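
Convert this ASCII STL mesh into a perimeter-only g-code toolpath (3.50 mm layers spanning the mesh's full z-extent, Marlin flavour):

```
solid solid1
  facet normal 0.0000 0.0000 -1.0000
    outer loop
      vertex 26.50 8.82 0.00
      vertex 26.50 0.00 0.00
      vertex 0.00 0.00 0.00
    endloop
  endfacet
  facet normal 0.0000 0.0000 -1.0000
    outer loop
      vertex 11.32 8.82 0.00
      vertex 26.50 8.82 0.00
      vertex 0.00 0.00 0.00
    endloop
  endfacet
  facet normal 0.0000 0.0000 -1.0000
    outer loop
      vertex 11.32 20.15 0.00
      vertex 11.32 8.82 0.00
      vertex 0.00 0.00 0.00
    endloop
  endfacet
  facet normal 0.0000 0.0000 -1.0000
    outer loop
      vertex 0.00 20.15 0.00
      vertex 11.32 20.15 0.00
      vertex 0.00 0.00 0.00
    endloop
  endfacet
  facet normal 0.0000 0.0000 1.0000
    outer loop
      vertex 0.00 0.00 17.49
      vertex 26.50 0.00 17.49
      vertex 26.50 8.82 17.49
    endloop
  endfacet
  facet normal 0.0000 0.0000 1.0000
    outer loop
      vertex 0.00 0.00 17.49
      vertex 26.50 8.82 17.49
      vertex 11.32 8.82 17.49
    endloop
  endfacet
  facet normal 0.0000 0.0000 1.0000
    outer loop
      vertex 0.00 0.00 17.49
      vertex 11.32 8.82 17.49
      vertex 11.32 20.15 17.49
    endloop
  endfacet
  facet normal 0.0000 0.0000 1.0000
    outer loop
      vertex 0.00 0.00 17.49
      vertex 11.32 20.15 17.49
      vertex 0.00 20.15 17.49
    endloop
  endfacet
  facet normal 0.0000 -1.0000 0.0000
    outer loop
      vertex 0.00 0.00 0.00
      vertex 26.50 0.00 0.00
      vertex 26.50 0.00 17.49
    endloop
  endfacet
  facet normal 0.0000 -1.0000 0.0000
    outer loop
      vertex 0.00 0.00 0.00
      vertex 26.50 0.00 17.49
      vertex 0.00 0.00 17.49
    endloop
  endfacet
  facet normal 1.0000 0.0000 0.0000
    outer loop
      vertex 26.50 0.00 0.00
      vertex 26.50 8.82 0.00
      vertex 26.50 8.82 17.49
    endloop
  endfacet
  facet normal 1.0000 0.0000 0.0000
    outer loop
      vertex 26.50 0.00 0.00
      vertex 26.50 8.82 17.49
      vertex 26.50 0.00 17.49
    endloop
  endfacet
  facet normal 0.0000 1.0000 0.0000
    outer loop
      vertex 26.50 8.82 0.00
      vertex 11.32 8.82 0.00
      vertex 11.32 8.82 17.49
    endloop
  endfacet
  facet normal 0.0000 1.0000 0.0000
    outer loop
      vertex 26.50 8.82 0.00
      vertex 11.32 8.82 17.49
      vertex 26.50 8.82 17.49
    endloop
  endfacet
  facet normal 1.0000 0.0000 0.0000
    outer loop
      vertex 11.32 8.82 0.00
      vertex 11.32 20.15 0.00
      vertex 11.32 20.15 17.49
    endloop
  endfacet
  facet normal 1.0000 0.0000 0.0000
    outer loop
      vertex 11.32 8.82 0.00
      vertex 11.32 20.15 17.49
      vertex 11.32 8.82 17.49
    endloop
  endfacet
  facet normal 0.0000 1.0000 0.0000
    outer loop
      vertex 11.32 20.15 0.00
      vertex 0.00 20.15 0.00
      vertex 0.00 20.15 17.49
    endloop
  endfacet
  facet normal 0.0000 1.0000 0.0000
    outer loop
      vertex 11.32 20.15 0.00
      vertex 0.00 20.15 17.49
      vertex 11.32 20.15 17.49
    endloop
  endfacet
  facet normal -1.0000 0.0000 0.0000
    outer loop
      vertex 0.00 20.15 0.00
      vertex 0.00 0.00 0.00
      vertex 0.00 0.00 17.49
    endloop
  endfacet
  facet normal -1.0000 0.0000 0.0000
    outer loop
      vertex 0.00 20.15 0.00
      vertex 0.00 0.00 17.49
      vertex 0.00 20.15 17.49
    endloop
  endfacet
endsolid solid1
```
; perimeter-only toolpath
G21 ; units = mm
G90 ; absolute positioning
G28 ; home
; layer 1
G0 Z3.50
G0 X0.00 Y0.00
G1 X26.50 Y0.00
G1 X26.50 Y8.82
G1 X11.32 Y8.82
G1 X11.32 Y20.15
G1 X0.00 Y20.15
G1 X0.00 Y0.00
; layer 2
G0 Z7.00
G0 X0.00 Y0.00
G1 X26.50 Y0.00
G1 X26.50 Y8.82
G1 X11.32 Y8.82
G1 X11.32 Y20.15
G1 X0.00 Y20.15
G1 X0.00 Y0.00
; layer 3
G0 Z10.49
G0 X0.00 Y0.00
G1 X26.50 Y0.00
G1 X26.50 Y8.82
G1 X11.32 Y8.82
G1 X11.32 Y20.15
G1 X0.00 Y20.15
G1 X0.00 Y0.00
; layer 4
G0 Z13.99
G0 X0.00 Y0.00
G1 X26.50 Y0.00
G1 X26.50 Y8.82
G1 X11.32 Y8.82
G1 X11.32 Y20.15
G1 X0.00 Y20.15
G1 X0.00 Y0.00
; layer 5
G0 Z17.49
G0 X0.00 Y0.00
G1 X26.50 Y0.00
G1 X26.50 Y8.82
G1 X11.32 Y8.82
G1 X11.32 Y20.15
G1 X0.00 Y20.15
G1 X0.00 Y0.00
M2 ; end

The solid is an L-shaped prism: outer 26.5 × 20.1 mm, arm thicknesses ≈ 8.82 mm (horizontal) and 11.3 mm (vertical), extruded 17.5 mm in z. Slicing at Δz = 3.50 mm — 5 equal slices spanning the solid's height, so layer i sits at z = i·h/5 — gives 5 non-empty perimeters. Each is a 6-segment closed polygon; G0 lifts to the layer z and rapids to the start vertex, then G1 traces the edges.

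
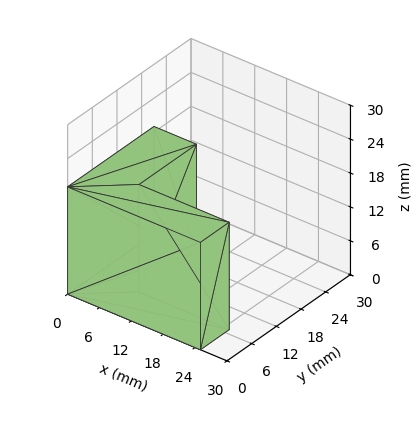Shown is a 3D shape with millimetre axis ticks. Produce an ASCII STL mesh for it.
Reading the render: the shape is an L-shaped prism: outer 25 × 21 mm, arm thicknesses ≈ 7 mm (horizontal) and 8 mm (vertical), extruded 19 mm in z (dimensions read to the nearest mm from the axis ticks). For the STL, each face is triangulated and given an outward normal.

solid part
  facet normal 0.0000 0.0000 -1.0000
    outer loop
      vertex 25.0 7.0 0.0
      vertex 25.0 0.0 0.0
      vertex 0.0 0.0 0.0
    endloop
  endfacet
  facet normal 0.0000 0.0000 -1.0000
    outer loop
      vertex 8.0 7.0 0.0
      vertex 25.0 7.0 0.0
      vertex 0.0 0.0 0.0
    endloop
  endfacet
  facet normal 0.0000 0.0000 -1.0000
    outer loop
      vertex 8.0 21.0 0.0
      vertex 8.0 7.0 0.0
      vertex 0.0 0.0 0.0
    endloop
  endfacet
  facet normal 0.0000 0.0000 -1.0000
    outer loop
      vertex 0.0 21.0 0.0
      vertex 8.0 21.0 0.0
      vertex 0.0 0.0 0.0
    endloop
  endfacet
  facet normal 0.0000 0.0000 1.0000
    outer loop
      vertex 0.0 0.0 19.0
      vertex 25.0 0.0 19.0
      vertex 25.0 7.0 19.0
    endloop
  endfacet
  facet normal 0.0000 0.0000 1.0000
    outer loop
      vertex 0.0 0.0 19.0
      vertex 25.0 7.0 19.0
      vertex 8.0 7.0 19.0
    endloop
  endfacet
  facet normal 0.0000 0.0000 1.0000
    outer loop
      vertex 0.0 0.0 19.0
      vertex 8.0 7.0 19.0
      vertex 8.0 21.0 19.0
    endloop
  endfacet
  facet normal 0.0000 0.0000 1.0000
    outer loop
      vertex 0.0 0.0 19.0
      vertex 8.0 21.0 19.0
      vertex 0.0 21.0 19.0
    endloop
  endfacet
  facet normal 0.0000 -1.0000 0.0000
    outer loop
      vertex 0.0 0.0 0.0
      vertex 25.0 0.0 0.0
      vertex 25.0 0.0 19.0
    endloop
  endfacet
  facet normal 0.0000 -1.0000 0.0000
    outer loop
      vertex 0.0 0.0 0.0
      vertex 25.0 0.0 19.0
      vertex 0.0 0.0 19.0
    endloop
  endfacet
  facet normal 1.0000 0.0000 0.0000
    outer loop
      vertex 25.0 0.0 0.0
      vertex 25.0 7.0 0.0
      vertex 25.0 7.0 19.0
    endloop
  endfacet
  facet normal 1.0000 0.0000 0.0000
    outer loop
      vertex 25.0 0.0 0.0
      vertex 25.0 7.0 19.0
      vertex 25.0 0.0 19.0
    endloop
  endfacet
  facet normal 0.0000 1.0000 0.0000
    outer loop
      vertex 25.0 7.0 0.0
      vertex 8.0 7.0 0.0
      vertex 8.0 7.0 19.0
    endloop
  endfacet
  facet normal 0.0000 1.0000 0.0000
    outer loop
      vertex 25.0 7.0 0.0
      vertex 8.0 7.0 19.0
      vertex 25.0 7.0 19.0
    endloop
  endfacet
  facet normal 1.0000 0.0000 0.0000
    outer loop
      vertex 8.0 7.0 0.0
      vertex 8.0 21.0 0.0
      vertex 8.0 21.0 19.0
    endloop
  endfacet
  facet normal 1.0000 0.0000 0.0000
    outer loop
      vertex 8.0 7.0 0.0
      vertex 8.0 21.0 19.0
      vertex 8.0 7.0 19.0
    endloop
  endfacet
  facet normal 0.0000 1.0000 0.0000
    outer loop
      vertex 8.0 21.0 0.0
      vertex 0.0 21.0 0.0
      vertex 0.0 21.0 19.0
    endloop
  endfacet
  facet normal 0.0000 1.0000 0.0000
    outer loop
      vertex 8.0 21.0 0.0
      vertex 0.0 21.0 19.0
      vertex 8.0 21.0 19.0
    endloop
  endfacet
  facet normal -1.0000 0.0000 0.0000
    outer loop
      vertex 0.0 21.0 0.0
      vertex 0.0 0.0 0.0
      vertex 0.0 0.0 19.0
    endloop
  endfacet
  facet normal -1.0000 0.0000 0.0000
    outer loop
      vertex 0.0 21.0 0.0
      vertex 0.0 0.0 19.0
      vertex 0.0 21.0 19.0
    endloop
  endfacet
endsolid part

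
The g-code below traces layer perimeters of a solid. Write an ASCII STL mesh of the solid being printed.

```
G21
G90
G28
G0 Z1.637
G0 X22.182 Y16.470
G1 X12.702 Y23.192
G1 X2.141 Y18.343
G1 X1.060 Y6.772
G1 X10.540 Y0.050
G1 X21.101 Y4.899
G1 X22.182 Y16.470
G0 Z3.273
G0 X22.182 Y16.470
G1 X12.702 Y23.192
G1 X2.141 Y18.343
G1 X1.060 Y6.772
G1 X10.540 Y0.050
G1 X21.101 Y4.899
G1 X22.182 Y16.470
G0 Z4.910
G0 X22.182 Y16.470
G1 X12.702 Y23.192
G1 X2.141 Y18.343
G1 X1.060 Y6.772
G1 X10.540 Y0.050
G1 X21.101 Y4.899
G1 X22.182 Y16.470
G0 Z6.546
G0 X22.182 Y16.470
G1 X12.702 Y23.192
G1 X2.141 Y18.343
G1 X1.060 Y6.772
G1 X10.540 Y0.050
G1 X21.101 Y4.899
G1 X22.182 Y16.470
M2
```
solid part
  facet normal 0.0000 0.0000 -1.0000
    outer loop
      vertex 2.141 18.343 0.000
      vertex 12.702 23.192 0.000
      vertex 22.182 16.470 0.000
    endloop
  endfacet
  facet normal 0.0000 0.0000 -1.0000
    outer loop
      vertex 1.060 6.772 0.000
      vertex 2.141 18.343 0.000
      vertex 22.182 16.470 0.000
    endloop
  endfacet
  facet normal 0.0000 0.0000 -1.0000
    outer loop
      vertex 10.540 0.050 0.000
      vertex 1.060 6.772 0.000
      vertex 22.182 16.470 0.000
    endloop
  endfacet
  facet normal 0.0000 0.0000 -1.0000
    outer loop
      vertex 21.101 4.899 0.000
      vertex 10.540 0.050 0.000
      vertex 22.182 16.470 0.000
    endloop
  endfacet
  facet normal 0.0000 0.0000 1.0000
    outer loop
      vertex 22.182 16.470 6.546
      vertex 12.702 23.192 6.546
      vertex 2.141 18.343 6.546
    endloop
  endfacet
  facet normal 0.0000 0.0000 1.0000
    outer loop
      vertex 22.182 16.470 6.546
      vertex 2.141 18.343 6.546
      vertex 1.060 6.772 6.546
    endloop
  endfacet
  facet normal 0.0000 0.0000 1.0000
    outer loop
      vertex 22.182 16.470 6.546
      vertex 1.060 6.772 6.546
      vertex 10.540 0.050 6.546
    endloop
  endfacet
  facet normal 0.0000 0.0000 1.0000
    outer loop
      vertex 22.182 16.470 6.546
      vertex 10.540 0.050 6.546
      vertex 21.101 4.899 6.546
    endloop
  endfacet
  facet normal 0.5784 0.8157 0.0000
    outer loop
      vertex 22.182 16.470 0.000
      vertex 12.702 23.192 0.000
      vertex 12.702 23.192 6.546
    endloop
  endfacet
  facet normal 0.5784 0.8157 0.0000
    outer loop
      vertex 22.182 16.470 0.000
      vertex 12.702 23.192 6.546
      vertex 22.182 16.470 6.546
    endloop
  endfacet
  facet normal -0.4173 0.9088 0.0000
    outer loop
      vertex 12.702 23.192 0.000
      vertex 2.141 18.343 0.000
      vertex 2.141 18.343 6.546
    endloop
  endfacet
  facet normal -0.4173 0.9088 0.0000
    outer loop
      vertex 12.702 23.192 0.000
      vertex 2.141 18.343 6.546
      vertex 12.702 23.192 6.546
    endloop
  endfacet
  facet normal -0.9957 0.0930 0.0000
    outer loop
      vertex 2.141 18.343 0.000
      vertex 1.060 6.772 0.000
      vertex 1.060 6.772 6.546
    endloop
  endfacet
  facet normal -0.9957 0.0930 0.0000
    outer loop
      vertex 2.141 18.343 0.000
      vertex 1.060 6.772 6.546
      vertex 2.141 18.343 6.546
    endloop
  endfacet
  facet normal -0.5784 -0.8157 0.0000
    outer loop
      vertex 1.060 6.772 0.000
      vertex 10.540 0.050 0.000
      vertex 10.540 0.050 6.546
    endloop
  endfacet
  facet normal -0.5784 -0.8157 0.0000
    outer loop
      vertex 1.060 6.772 0.000
      vertex 10.540 0.050 6.546
      vertex 1.060 6.772 6.546
    endloop
  endfacet
  facet normal 0.4173 -0.9088 0.0000
    outer loop
      vertex 10.540 0.050 0.000
      vertex 21.101 4.899 0.000
      vertex 21.101 4.899 6.546
    endloop
  endfacet
  facet normal 0.4173 -0.9088 0.0000
    outer loop
      vertex 10.540 0.050 0.000
      vertex 21.101 4.899 6.546
      vertex 10.540 0.050 6.546
    endloop
  endfacet
  facet normal 0.9957 -0.0930 0.0000
    outer loop
      vertex 21.101 4.899 0.000
      vertex 22.182 16.470 0.000
      vertex 22.182 16.470 6.546
    endloop
  endfacet
  facet normal 0.9957 -0.0930 0.0000
    outer loop
      vertex 21.101 4.899 0.000
      vertex 22.182 16.470 6.546
      vertex 21.101 4.899 6.546
    endloop
  endfacet
endsolid part

The G0 Z moves step by Δz≈1.637 mm. Every layer's G1 loop is the same polygon, so the solid is a straight extrusion of it from z=0 to z≈6.55. Closing with flat bottom and top caps and triangulating gives 20 facets — a regular 6-sided prism (a cylinder approximated with 6 flat sides), circumscribed radius ≈ 11.6 mm, height ≈ 6.55 mm.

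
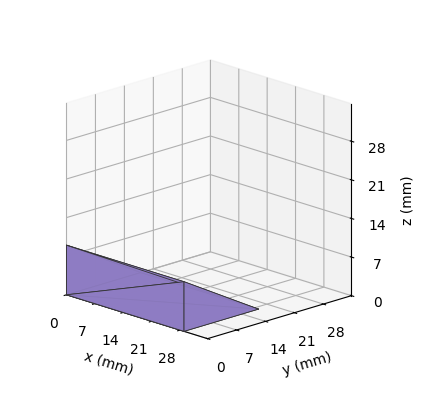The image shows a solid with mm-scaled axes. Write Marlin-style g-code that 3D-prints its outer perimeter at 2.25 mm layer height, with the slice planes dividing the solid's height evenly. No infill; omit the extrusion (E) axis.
Reading the render: the shape is a wedge (ramp): 29 × 18 mm base, rising to 9 mm along the y=0 edge and sloping linearly to z=0 at y=18 (dimensions read to the nearest mm from the axis ticks). For the g-code, the solid's height is divided into equal slices at the stated Δz and each level perimeter traced with G1 moves after a G0 lift.

; perimeter-only toolpath
G21 ; units = mm
G90 ; absolute positioning
G28 ; home
; layer 1
G0 Z2.25
G0 X0.00 Y0.00
G1 X29.00 Y0.00
G1 X29.00 Y13.50
G1 X0.00 Y13.50
G1 X0.00 Y0.00
; layer 2
G0 Z4.50
G0 X0.00 Y0.00
G1 X29.00 Y0.00
G1 X29.00 Y9.00
G1 X0.00 Y9.00
G1 X0.00 Y0.00
; layer 3
G0 Z6.75
G0 X0.00 Y0.00
G1 X29.00 Y0.00
G1 X29.00 Y4.50
G1 X0.00 Y4.50
G1 X0.00 Y0.00
M2 ; end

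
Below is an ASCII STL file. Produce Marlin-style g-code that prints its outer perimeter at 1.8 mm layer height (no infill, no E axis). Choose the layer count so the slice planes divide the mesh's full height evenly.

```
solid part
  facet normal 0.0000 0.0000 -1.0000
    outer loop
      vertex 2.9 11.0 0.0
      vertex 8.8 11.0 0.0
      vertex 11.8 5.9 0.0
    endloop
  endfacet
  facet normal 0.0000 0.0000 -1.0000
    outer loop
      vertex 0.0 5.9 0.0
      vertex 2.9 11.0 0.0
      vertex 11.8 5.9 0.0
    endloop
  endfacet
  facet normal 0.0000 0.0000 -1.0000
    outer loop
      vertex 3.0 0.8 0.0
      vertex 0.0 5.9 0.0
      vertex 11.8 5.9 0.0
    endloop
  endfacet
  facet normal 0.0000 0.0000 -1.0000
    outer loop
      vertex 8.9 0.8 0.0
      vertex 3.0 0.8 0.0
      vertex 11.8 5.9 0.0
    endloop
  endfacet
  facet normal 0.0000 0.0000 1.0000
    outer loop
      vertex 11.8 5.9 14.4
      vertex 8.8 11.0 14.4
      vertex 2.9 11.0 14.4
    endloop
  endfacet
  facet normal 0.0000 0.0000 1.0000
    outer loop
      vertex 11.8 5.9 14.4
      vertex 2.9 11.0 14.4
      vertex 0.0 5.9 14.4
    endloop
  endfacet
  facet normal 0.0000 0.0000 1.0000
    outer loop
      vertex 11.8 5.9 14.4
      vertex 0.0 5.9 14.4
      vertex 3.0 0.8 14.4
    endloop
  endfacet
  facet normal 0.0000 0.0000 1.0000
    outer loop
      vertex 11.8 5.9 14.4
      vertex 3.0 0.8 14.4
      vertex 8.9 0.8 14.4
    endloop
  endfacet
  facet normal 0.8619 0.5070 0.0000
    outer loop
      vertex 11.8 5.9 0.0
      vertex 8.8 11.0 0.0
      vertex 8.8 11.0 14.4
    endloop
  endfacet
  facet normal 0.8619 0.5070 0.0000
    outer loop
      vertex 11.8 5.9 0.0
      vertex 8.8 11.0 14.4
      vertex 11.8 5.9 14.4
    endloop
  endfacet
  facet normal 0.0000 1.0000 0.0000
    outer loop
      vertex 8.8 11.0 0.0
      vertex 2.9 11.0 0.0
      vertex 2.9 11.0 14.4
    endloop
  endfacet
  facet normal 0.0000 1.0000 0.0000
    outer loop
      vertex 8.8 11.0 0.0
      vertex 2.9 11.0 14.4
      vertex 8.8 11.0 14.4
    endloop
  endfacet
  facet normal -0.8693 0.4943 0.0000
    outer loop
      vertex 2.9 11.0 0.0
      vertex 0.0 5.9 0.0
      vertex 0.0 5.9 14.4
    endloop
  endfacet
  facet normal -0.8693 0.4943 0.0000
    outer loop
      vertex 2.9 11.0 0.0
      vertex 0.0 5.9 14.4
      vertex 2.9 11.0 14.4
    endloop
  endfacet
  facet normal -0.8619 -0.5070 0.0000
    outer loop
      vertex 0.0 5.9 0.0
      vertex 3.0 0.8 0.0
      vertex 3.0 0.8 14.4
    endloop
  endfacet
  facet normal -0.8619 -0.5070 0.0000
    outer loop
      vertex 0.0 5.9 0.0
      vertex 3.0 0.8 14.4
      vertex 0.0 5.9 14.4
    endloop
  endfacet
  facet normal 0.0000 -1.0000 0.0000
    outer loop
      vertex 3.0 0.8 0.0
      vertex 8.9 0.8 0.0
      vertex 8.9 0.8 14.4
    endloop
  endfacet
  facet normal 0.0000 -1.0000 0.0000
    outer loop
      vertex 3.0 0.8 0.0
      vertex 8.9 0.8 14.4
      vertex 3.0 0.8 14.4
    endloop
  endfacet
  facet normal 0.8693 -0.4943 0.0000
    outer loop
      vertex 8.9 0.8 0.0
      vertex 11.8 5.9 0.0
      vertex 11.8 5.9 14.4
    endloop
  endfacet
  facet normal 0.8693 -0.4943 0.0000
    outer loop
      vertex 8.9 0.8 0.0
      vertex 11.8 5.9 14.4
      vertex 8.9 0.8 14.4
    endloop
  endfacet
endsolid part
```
; perimeter-only toolpath
G21 ; units = mm
G90 ; absolute positioning
G28 ; home
; layer 1
G0 Z1.8
G0 X11.8 Y5.9
G1 X8.8 Y11.0
G1 X2.9 Y11.0
G1 X0.0 Y5.9
G1 X3.0 Y0.8
G1 X8.9 Y0.8
G1 X11.8 Y5.9
; layer 2
G0 Z3.6
G0 X11.8 Y5.9
G1 X8.8 Y11.0
G1 X2.9 Y11.0
G1 X0.0 Y5.9
G1 X3.0 Y0.8
G1 X8.9 Y0.8
G1 X11.8 Y5.9
; layer 3
G0 Z5.4
G0 X11.8 Y5.9
G1 X8.8 Y11.0
G1 X2.9 Y11.0
G1 X0.0 Y5.9
G1 X3.0 Y0.8
G1 X8.9 Y0.8
G1 X11.8 Y5.9
; layer 4
G0 Z7.2
G0 X11.8 Y5.9
G1 X8.8 Y11.0
G1 X2.9 Y11.0
G1 X0.0 Y5.9
G1 X3.0 Y0.8
G1 X8.9 Y0.8
G1 X11.8 Y5.9
; layer 5
G0 Z9.0
G0 X11.8 Y5.9
G1 X8.8 Y11.0
G1 X2.9 Y11.0
G1 X0.0 Y5.9
G1 X3.0 Y0.8
G1 X8.9 Y0.8
G1 X11.8 Y5.9
; layer 6
G0 Z10.8
G0 X11.8 Y5.9
G1 X8.8 Y11.0
G1 X2.9 Y11.0
G1 X0.0 Y5.9
G1 X3.0 Y0.8
G1 X8.9 Y0.8
G1 X11.8 Y5.9
; layer 7
G0 Z12.6
G0 X11.8 Y5.9
G1 X8.8 Y11.0
G1 X2.9 Y11.0
G1 X0.0 Y5.9
G1 X3.0 Y0.8
G1 X8.9 Y0.8
G1 X11.8 Y5.9
; layer 8
G0 Z14.4
G0 X11.8 Y5.9
G1 X8.8 Y11.0
G1 X2.9 Y11.0
G1 X0.0 Y5.9
G1 X3.0 Y0.8
G1 X8.9 Y0.8
G1 X11.8 Y5.9
M2 ; end

The solid is a regular 6-sided prism (a cylinder approximated with 6 flat sides), circumscribed radius ≈ 5.9 mm, height ≈ 14.4 mm. Slicing at Δz = 1.8 mm — 8 equal slices spanning the solid's height, so layer i sits at z = i·h/8 — gives 8 non-empty perimeters. Each is a 6-segment closed polygon; G0 lifts to the layer z and rapids to the start vertex, then G1 traces the edges.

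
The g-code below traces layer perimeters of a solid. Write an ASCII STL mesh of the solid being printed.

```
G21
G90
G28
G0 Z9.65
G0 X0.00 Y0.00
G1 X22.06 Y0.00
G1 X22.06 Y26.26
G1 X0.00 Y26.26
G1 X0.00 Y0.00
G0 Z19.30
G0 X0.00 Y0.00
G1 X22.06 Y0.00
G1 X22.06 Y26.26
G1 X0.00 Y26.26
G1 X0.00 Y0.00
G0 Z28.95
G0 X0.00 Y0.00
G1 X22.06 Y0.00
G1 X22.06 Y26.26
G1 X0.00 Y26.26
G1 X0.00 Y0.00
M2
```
solid part
  facet normal 0.0000 0.0000 -1.0000
    outer loop
      vertex 22.06 26.26 0.00
      vertex 22.06 0.00 0.00
      vertex 0.00 0.00 0.00
    endloop
  endfacet
  facet normal 0.0000 0.0000 -1.0000
    outer loop
      vertex 0.00 26.26 0.00
      vertex 22.06 26.26 0.00
      vertex 0.00 0.00 0.00
    endloop
  endfacet
  facet normal 0.0000 0.0000 1.0000
    outer loop
      vertex 0.00 0.00 28.95
      vertex 22.06 0.00 28.95
      vertex 22.06 26.26 28.95
    endloop
  endfacet
  facet normal 0.0000 0.0000 1.0000
    outer loop
      vertex 0.00 0.00 28.95
      vertex 22.06 26.26 28.95
      vertex 0.00 26.26 28.95
    endloop
  endfacet
  facet normal 0.0000 -1.0000 0.0000
    outer loop
      vertex 0.00 0.00 0.00
      vertex 22.06 0.00 0.00
      vertex 22.06 0.00 28.95
    endloop
  endfacet
  facet normal 0.0000 -1.0000 0.0000
    outer loop
      vertex 0.00 0.00 0.00
      vertex 22.06 0.00 28.95
      vertex 0.00 0.00 28.95
    endloop
  endfacet
  facet normal 0.0000 1.0000 0.0000
    outer loop
      vertex 22.06 26.26 28.95
      vertex 22.06 26.26 0.00
      vertex 0.00 26.26 0.00
    endloop
  endfacet
  facet normal 0.0000 1.0000 0.0000
    outer loop
      vertex 0.00 26.26 28.95
      vertex 22.06 26.26 28.95
      vertex 0.00 26.26 0.00
    endloop
  endfacet
  facet normal -1.0000 0.0000 0.0000
    outer loop
      vertex 0.00 26.26 28.95
      vertex 0.00 26.26 0.00
      vertex 0.00 0.00 0.00
    endloop
  endfacet
  facet normal -1.0000 0.0000 0.0000
    outer loop
      vertex 0.00 0.00 28.95
      vertex 0.00 26.26 28.95
      vertex 0.00 0.00 0.00
    endloop
  endfacet
  facet normal 1.0000 0.0000 0.0000
    outer loop
      vertex 22.06 0.00 0.00
      vertex 22.06 26.26 0.00
      vertex 22.06 26.26 28.95
    endloop
  endfacet
  facet normal 1.0000 0.0000 0.0000
    outer loop
      vertex 22.06 0.00 0.00
      vertex 22.06 26.26 28.95
      vertex 22.06 0.00 28.95
    endloop
  endfacet
endsolid part

The G0 Z moves step by Δz≈9.65 mm. Every layer's G1 loop is the same polygon, so the solid is a straight extrusion of it from z=0 to z≈28.9. Closing with flat bottom and top caps and triangulating gives 12 facets — a rectangular box, roughly 22.1 × 26.3 mm footprint and 28.9 mm tall.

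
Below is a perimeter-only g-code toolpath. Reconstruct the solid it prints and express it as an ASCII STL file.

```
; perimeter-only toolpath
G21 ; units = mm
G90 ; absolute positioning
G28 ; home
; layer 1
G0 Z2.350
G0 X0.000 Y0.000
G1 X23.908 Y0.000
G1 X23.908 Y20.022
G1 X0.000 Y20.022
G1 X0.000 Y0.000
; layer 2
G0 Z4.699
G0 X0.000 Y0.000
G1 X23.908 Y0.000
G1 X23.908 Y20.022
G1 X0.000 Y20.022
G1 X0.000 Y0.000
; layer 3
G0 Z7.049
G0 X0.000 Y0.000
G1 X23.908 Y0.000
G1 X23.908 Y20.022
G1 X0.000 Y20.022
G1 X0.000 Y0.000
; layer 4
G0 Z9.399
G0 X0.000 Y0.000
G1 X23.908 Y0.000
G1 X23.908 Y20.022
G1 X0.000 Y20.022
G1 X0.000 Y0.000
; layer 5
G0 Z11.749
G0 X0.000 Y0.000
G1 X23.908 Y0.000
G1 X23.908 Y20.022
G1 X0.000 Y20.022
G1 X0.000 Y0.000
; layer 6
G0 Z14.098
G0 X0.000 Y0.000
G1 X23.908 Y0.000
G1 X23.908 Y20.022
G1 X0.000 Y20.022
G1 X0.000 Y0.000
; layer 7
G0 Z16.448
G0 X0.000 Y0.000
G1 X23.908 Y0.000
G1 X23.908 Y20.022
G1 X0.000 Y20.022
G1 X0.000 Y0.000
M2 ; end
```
solid part
  facet normal 0.0000 0.0000 -1.0000
    outer loop
      vertex 23.908 20.022 0.000
      vertex 23.908 0.000 0.000
      vertex 0.000 0.000 0.000
    endloop
  endfacet
  facet normal 0.0000 0.0000 -1.0000
    outer loop
      vertex 0.000 20.022 0.000
      vertex 23.908 20.022 0.000
      vertex 0.000 0.000 0.000
    endloop
  endfacet
  facet normal 0.0000 0.0000 1.0000
    outer loop
      vertex 0.000 0.000 16.448
      vertex 23.908 0.000 16.448
      vertex 23.908 20.022 16.448
    endloop
  endfacet
  facet normal 0.0000 0.0000 1.0000
    outer loop
      vertex 0.000 0.000 16.448
      vertex 23.908 20.022 16.448
      vertex 0.000 20.022 16.448
    endloop
  endfacet
  facet normal 0.0000 -1.0000 0.0000
    outer loop
      vertex 0.000 0.000 0.000
      vertex 23.908 0.000 0.000
      vertex 23.908 0.000 16.448
    endloop
  endfacet
  facet normal 0.0000 -1.0000 0.0000
    outer loop
      vertex 0.000 0.000 0.000
      vertex 23.908 0.000 16.448
      vertex 0.000 0.000 16.448
    endloop
  endfacet
  facet normal 0.0000 1.0000 0.0000
    outer loop
      vertex 23.908 20.022 16.448
      vertex 23.908 20.022 0.000
      vertex 0.000 20.022 0.000
    endloop
  endfacet
  facet normal 0.0000 1.0000 0.0000
    outer loop
      vertex 0.000 20.022 16.448
      vertex 23.908 20.022 16.448
      vertex 0.000 20.022 0.000
    endloop
  endfacet
  facet normal -1.0000 0.0000 0.0000
    outer loop
      vertex 0.000 20.022 16.448
      vertex 0.000 20.022 0.000
      vertex 0.000 0.000 0.000
    endloop
  endfacet
  facet normal -1.0000 0.0000 0.0000
    outer loop
      vertex 0.000 0.000 16.448
      vertex 0.000 20.022 16.448
      vertex 0.000 0.000 0.000
    endloop
  endfacet
  facet normal 1.0000 0.0000 0.0000
    outer loop
      vertex 23.908 0.000 0.000
      vertex 23.908 20.022 0.000
      vertex 23.908 20.022 16.448
    endloop
  endfacet
  facet normal 1.0000 0.0000 0.0000
    outer loop
      vertex 23.908 0.000 0.000
      vertex 23.908 20.022 16.448
      vertex 23.908 0.000 16.448
    endloop
  endfacet
endsolid part

The G0 Z moves step by Δz≈2.350 mm. Every layer's G1 loop is the same polygon, so the solid is a straight extrusion of it from z=0 to z≈16.4. Closing with flat bottom and top caps and triangulating gives 12 facets — a rectangular box, roughly 23.9 × 20 mm footprint and 16.4 mm tall.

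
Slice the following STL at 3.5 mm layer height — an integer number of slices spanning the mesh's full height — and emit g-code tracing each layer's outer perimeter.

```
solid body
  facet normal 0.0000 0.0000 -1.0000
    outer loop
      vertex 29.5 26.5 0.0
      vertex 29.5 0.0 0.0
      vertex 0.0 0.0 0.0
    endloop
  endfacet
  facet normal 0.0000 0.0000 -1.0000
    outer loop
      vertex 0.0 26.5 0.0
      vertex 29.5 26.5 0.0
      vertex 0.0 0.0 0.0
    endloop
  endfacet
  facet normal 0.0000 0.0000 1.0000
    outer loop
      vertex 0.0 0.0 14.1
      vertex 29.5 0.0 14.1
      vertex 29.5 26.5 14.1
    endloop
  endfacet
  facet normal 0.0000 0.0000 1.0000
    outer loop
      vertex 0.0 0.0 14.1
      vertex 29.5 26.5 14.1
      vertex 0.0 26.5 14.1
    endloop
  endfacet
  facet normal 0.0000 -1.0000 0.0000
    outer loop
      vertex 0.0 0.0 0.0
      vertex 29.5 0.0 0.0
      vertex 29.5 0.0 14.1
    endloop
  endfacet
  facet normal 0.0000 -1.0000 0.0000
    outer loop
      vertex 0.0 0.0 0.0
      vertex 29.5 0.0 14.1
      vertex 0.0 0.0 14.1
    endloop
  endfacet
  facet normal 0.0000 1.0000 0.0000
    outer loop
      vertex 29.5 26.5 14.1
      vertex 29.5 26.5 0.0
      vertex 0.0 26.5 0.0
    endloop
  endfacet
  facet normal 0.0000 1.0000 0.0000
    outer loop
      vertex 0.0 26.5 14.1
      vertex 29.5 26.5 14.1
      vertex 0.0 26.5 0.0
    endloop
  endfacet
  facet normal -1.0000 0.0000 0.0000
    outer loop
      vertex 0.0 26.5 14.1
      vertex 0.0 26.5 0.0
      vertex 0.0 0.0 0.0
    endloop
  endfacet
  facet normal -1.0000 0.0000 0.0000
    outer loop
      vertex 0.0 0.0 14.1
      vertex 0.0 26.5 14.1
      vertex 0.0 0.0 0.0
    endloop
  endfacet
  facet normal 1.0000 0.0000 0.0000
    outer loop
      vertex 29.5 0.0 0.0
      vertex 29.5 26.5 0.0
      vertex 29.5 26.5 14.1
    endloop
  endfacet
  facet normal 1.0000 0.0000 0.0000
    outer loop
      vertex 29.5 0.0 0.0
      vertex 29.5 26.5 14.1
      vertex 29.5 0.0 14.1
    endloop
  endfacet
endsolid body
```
; perimeter-only toolpath
G21 ; units = mm
G90 ; absolute positioning
G28 ; home
; layer 1
G0 Z3.5
G0 X0.0 Y0.0
G1 X29.5 Y0.0
G1 X29.5 Y26.5
G1 X0.0 Y26.5
G1 X0.0 Y0.0
; layer 2
G0 Z7.0
G0 X0.0 Y0.0
G1 X29.5 Y0.0
G1 X29.5 Y26.5
G1 X0.0 Y26.5
G1 X0.0 Y0.0
; layer 3
G0 Z10.6
G0 X0.0 Y0.0
G1 X29.5 Y0.0
G1 X29.5 Y26.5
G1 X0.0 Y26.5
G1 X0.0 Y0.0
; layer 4
G0 Z14.1
G0 X0.0 Y0.0
G1 X29.5 Y0.0
G1 X29.5 Y26.5
G1 X0.0 Y26.5
G1 X0.0 Y0.0
M2 ; end

The solid is a rectangular box, roughly 29.5 × 26.5 mm footprint and 14.1 mm tall. Slicing at Δz = 3.5 mm — 4 equal slices spanning the solid's height, so layer i sits at z = i·h/4 — gives 4 non-empty perimeters. Each is a 4-segment closed polygon; G0 lifts to the layer z and rapids to the start vertex, then G1 traces the edges.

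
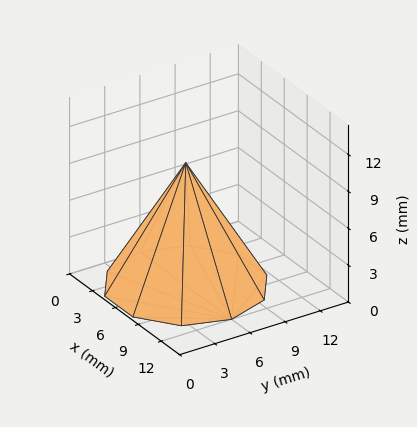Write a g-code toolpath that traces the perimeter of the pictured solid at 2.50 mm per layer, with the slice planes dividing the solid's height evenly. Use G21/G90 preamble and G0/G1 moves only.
Reading the render: the shape is a regular 10-sided pyramid, base circumscribed radius ≈ 6 mm, apex at z ≈ 10 mm (dimensions read to the nearest mm from the axis ticks). For the g-code, the solid's height is divided into equal slices at the stated Δz and each level perimeter traced with G1 moves after a G0 lift.

; perimeter-only toolpath
G21 ; units = mm
G90 ; absolute positioning
G28 ; home
; layer 1
G0 Z2.50
G0 X10.50 Y6.00
G1 X9.64 Y8.65
G1 X7.39 Y10.28
G1 X4.61 Y10.28
G1 X2.36 Y8.65
G1 X1.50 Y6.00
G1 X2.36 Y3.35
G1 X4.61 Y1.72
G1 X7.39 Y1.72
G1 X9.64 Y3.35
G1 X10.50 Y6.00
; layer 2
G0 Z5.00
G0 X9.00 Y6.00
G1 X8.43 Y7.76
G1 X6.92 Y8.86
G1 X5.08 Y8.86
G1 X3.58 Y7.76
G1 X3.00 Y6.00
G1 X3.58 Y4.24
G1 X5.08 Y3.15
G1 X6.92 Y3.15
G1 X8.43 Y4.24
G1 X9.00 Y6.00
; layer 3
G0 Z7.50
G0 X7.50 Y6.00
G1 X7.21 Y6.88
G1 X6.46 Y7.43
G1 X5.54 Y7.43
G1 X4.79 Y6.88
G1 X4.50 Y6.00
G1 X4.79 Y5.12
G1 X5.54 Y4.57
G1 X6.46 Y4.57
G1 X7.21 Y5.12
G1 X7.50 Y6.00
M2 ; end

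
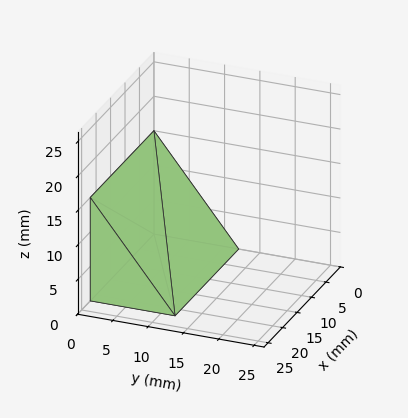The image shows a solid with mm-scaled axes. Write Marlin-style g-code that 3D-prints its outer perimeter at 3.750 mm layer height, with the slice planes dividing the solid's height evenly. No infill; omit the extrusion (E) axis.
Reading the render: the shape is a wedge (ramp): 22 × 12 mm base, rising to 15 mm along the y=0 edge and sloping linearly to z=0 at y=12 (dimensions read to the nearest mm from the axis ticks). For the g-code, the solid's height is divided into equal slices at the stated Δz and each level perimeter traced with G1 moves after a G0 lift.

; perimeter-only toolpath
G21 ; units = mm
G90 ; absolute positioning
G28 ; home
; layer 1
G0 Z3.750
G0 X0.000 Y0.000
G1 X22.000 Y0.000
G1 X22.000 Y9.000
G1 X0.000 Y9.000
G1 X0.000 Y0.000
; layer 2
G0 Z7.500
G0 X0.000 Y0.000
G1 X22.000 Y0.000
G1 X22.000 Y6.000
G1 X0.000 Y6.000
G1 X0.000 Y0.000
; layer 3
G0 Z11.250
G0 X0.000 Y0.000
G1 X22.000 Y0.000
G1 X22.000 Y3.000
G1 X0.000 Y3.000
G1 X0.000 Y0.000
M2 ; end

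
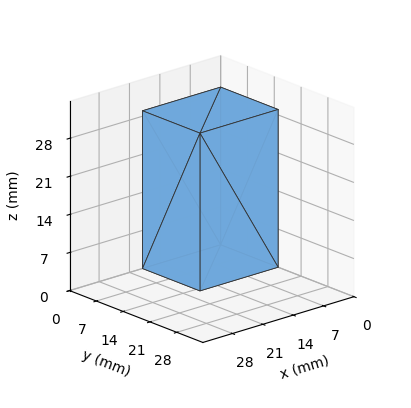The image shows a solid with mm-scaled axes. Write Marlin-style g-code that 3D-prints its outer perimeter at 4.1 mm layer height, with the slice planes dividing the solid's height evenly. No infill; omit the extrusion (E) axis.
Reading the render: the shape is a rectangular box, roughly 18 × 15 mm footprint and 29 mm tall (dimensions read to the nearest mm from the axis ticks). For the g-code, the solid's height is divided into equal slices at the stated Δz and each level perimeter traced with G1 moves after a G0 lift.

; perimeter-only toolpath
G21 ; units = mm
G90 ; absolute positioning
G28 ; home
; layer 1
G0 Z4.1
G0 X0.0 Y0.0
G1 X18.0 Y0.0
G1 X18.0 Y15.0
G1 X0.0 Y15.0
G1 X0.0 Y0.0
; layer 2
G0 Z8.3
G0 X0.0 Y0.0
G1 X18.0 Y0.0
G1 X18.0 Y15.0
G1 X0.0 Y15.0
G1 X0.0 Y0.0
; layer 3
G0 Z12.4
G0 X0.0 Y0.0
G1 X18.0 Y0.0
G1 X18.0 Y15.0
G1 X0.0 Y15.0
G1 X0.0 Y0.0
; layer 4
G0 Z16.6
G0 X0.0 Y0.0
G1 X18.0 Y0.0
G1 X18.0 Y15.0
G1 X0.0 Y15.0
G1 X0.0 Y0.0
; layer 5
G0 Z20.7
G0 X0.0 Y0.0
G1 X18.0 Y0.0
G1 X18.0 Y15.0
G1 X0.0 Y15.0
G1 X0.0 Y0.0
; layer 6
G0 Z24.9
G0 X0.0 Y0.0
G1 X18.0 Y0.0
G1 X18.0 Y15.0
G1 X0.0 Y15.0
G1 X0.0 Y0.0
; layer 7
G0 Z29.0
G0 X0.0 Y0.0
G1 X18.0 Y0.0
G1 X18.0 Y15.0
G1 X0.0 Y15.0
G1 X0.0 Y0.0
M2 ; end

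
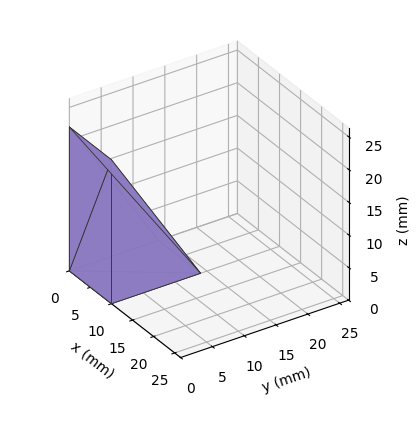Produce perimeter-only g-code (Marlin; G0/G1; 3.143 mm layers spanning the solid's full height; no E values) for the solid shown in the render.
Reading the render: the shape is a wedge (ramp): 10 × 14 mm base, rising to 22 mm along the y=0 edge and sloping linearly to z=0 at y=14 (dimensions read to the nearest mm from the axis ticks). For the g-code, the solid's height is divided into equal slices at the stated Δz and each level perimeter traced with G1 moves after a G0 lift.

; perimeter-only toolpath
G21 ; units = mm
G90 ; absolute positioning
G28 ; home
; layer 1
G0 Z3.143
G0 X0.000 Y0.000
G1 X10.000 Y0.000
G1 X10.000 Y12.000
G1 X0.000 Y12.000
G1 X0.000 Y0.000
; layer 2
G0 Z6.286
G0 X0.000 Y0.000
G1 X10.000 Y0.000
G1 X10.000 Y10.000
G1 X0.000 Y10.000
G1 X0.000 Y0.000
; layer 3
G0 Z9.429
G0 X0.000 Y0.000
G1 X10.000 Y0.000
G1 X10.000 Y8.000
G1 X0.000 Y8.000
G1 X0.000 Y0.000
; layer 4
G0 Z12.571
G0 X0.000 Y0.000
G1 X10.000 Y0.000
G1 X10.000 Y6.000
G1 X0.000 Y6.000
G1 X0.000 Y0.000
; layer 5
G0 Z15.714
G0 X0.000 Y0.000
G1 X10.000 Y0.000
G1 X10.000 Y4.000
G1 X0.000 Y4.000
G1 X0.000 Y0.000
; layer 6
G0 Z18.857
G0 X0.000 Y0.000
G1 X10.000 Y0.000
G1 X10.000 Y2.000
G1 X0.000 Y2.000
G1 X0.000 Y0.000
M2 ; end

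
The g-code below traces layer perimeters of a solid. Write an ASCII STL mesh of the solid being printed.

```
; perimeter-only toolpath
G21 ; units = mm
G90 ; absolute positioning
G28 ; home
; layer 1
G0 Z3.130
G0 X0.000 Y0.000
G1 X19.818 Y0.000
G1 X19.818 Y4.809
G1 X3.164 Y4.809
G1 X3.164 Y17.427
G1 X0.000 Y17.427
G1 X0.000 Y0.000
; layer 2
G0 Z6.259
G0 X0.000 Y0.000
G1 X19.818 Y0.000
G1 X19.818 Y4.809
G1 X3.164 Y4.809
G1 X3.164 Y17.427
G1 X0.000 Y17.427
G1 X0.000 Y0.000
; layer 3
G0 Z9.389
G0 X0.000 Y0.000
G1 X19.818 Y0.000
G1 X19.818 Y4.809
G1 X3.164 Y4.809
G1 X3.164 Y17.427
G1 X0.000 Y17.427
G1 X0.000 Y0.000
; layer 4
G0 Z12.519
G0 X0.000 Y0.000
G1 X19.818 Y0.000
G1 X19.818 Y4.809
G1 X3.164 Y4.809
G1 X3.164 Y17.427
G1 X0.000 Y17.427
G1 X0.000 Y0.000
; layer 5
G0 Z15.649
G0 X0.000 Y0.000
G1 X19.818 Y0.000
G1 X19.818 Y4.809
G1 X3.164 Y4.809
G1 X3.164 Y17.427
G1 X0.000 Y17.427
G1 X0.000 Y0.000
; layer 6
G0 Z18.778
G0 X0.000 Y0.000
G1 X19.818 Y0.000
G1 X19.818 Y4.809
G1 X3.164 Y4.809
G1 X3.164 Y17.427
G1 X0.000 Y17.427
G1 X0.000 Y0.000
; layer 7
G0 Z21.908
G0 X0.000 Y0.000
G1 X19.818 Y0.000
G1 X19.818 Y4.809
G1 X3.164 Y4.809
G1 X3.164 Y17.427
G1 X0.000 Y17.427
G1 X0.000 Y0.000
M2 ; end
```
solid part
  facet normal 0.0000 0.0000 -1.0000
    outer loop
      vertex 19.818 4.809 0.000
      vertex 19.818 0.000 0.000
      vertex 0.000 0.000 0.000
    endloop
  endfacet
  facet normal 0.0000 0.0000 -1.0000
    outer loop
      vertex 3.164 4.809 0.000
      vertex 19.818 4.809 0.000
      vertex 0.000 0.000 0.000
    endloop
  endfacet
  facet normal 0.0000 0.0000 -1.0000
    outer loop
      vertex 3.164 17.427 0.000
      vertex 3.164 4.809 0.000
      vertex 0.000 0.000 0.000
    endloop
  endfacet
  facet normal 0.0000 0.0000 -1.0000
    outer loop
      vertex 0.000 17.427 0.000
      vertex 3.164 17.427 0.000
      vertex 0.000 0.000 0.000
    endloop
  endfacet
  facet normal 0.0000 0.0000 1.0000
    outer loop
      vertex 0.000 0.000 21.908
      vertex 19.818 0.000 21.908
      vertex 19.818 4.809 21.908
    endloop
  endfacet
  facet normal 0.0000 0.0000 1.0000
    outer loop
      vertex 0.000 0.000 21.908
      vertex 19.818 4.809 21.908
      vertex 3.164 4.809 21.908
    endloop
  endfacet
  facet normal 0.0000 0.0000 1.0000
    outer loop
      vertex 0.000 0.000 21.908
      vertex 3.164 4.809 21.908
      vertex 3.164 17.427 21.908
    endloop
  endfacet
  facet normal 0.0000 0.0000 1.0000
    outer loop
      vertex 0.000 0.000 21.908
      vertex 3.164 17.427 21.908
      vertex 0.000 17.427 21.908
    endloop
  endfacet
  facet normal 0.0000 -1.0000 0.0000
    outer loop
      vertex 0.000 0.000 0.000
      vertex 19.818 0.000 0.000
      vertex 19.818 0.000 21.908
    endloop
  endfacet
  facet normal 0.0000 -1.0000 0.0000
    outer loop
      vertex 0.000 0.000 0.000
      vertex 19.818 0.000 21.908
      vertex 0.000 0.000 21.908
    endloop
  endfacet
  facet normal 1.0000 0.0000 0.0000
    outer loop
      vertex 19.818 0.000 0.000
      vertex 19.818 4.809 0.000
      vertex 19.818 4.809 21.908
    endloop
  endfacet
  facet normal 1.0000 0.0000 0.0000
    outer loop
      vertex 19.818 0.000 0.000
      vertex 19.818 4.809 21.908
      vertex 19.818 0.000 21.908
    endloop
  endfacet
  facet normal 0.0000 1.0000 0.0000
    outer loop
      vertex 19.818 4.809 0.000
      vertex 3.164 4.809 0.000
      vertex 3.164 4.809 21.908
    endloop
  endfacet
  facet normal 0.0000 1.0000 0.0000
    outer loop
      vertex 19.818 4.809 0.000
      vertex 3.164 4.809 21.908
      vertex 19.818 4.809 21.908
    endloop
  endfacet
  facet normal 1.0000 0.0000 0.0000
    outer loop
      vertex 3.164 4.809 0.000
      vertex 3.164 17.427 0.000
      vertex 3.164 17.427 21.908
    endloop
  endfacet
  facet normal 1.0000 0.0000 0.0000
    outer loop
      vertex 3.164 4.809 0.000
      vertex 3.164 17.427 21.908
      vertex 3.164 4.809 21.908
    endloop
  endfacet
  facet normal 0.0000 1.0000 0.0000
    outer loop
      vertex 3.164 17.427 0.000
      vertex 0.000 17.427 0.000
      vertex 0.000 17.427 21.908
    endloop
  endfacet
  facet normal 0.0000 1.0000 0.0000
    outer loop
      vertex 3.164 17.427 0.000
      vertex 0.000 17.427 21.908
      vertex 3.164 17.427 21.908
    endloop
  endfacet
  facet normal -1.0000 0.0000 0.0000
    outer loop
      vertex 0.000 17.427 0.000
      vertex 0.000 0.000 0.000
      vertex 0.000 0.000 21.908
    endloop
  endfacet
  facet normal -1.0000 0.0000 0.0000
    outer loop
      vertex 0.000 17.427 0.000
      vertex 0.000 0.000 21.908
      vertex 0.000 17.427 21.908
    endloop
  endfacet
endsolid part

The G0 Z moves step by Δz≈3.130 mm. Every layer's G1 loop is the same polygon, so the solid is a straight extrusion of it from z=0 to z≈21.9. Closing with flat bottom and top caps and triangulating gives 20 facets — an L-shaped prism: outer 19.8 × 17.4 mm, arm thicknesses ≈ 4.81 mm (horizontal) and 3.16 mm (vertical), extruded 21.9 mm in z.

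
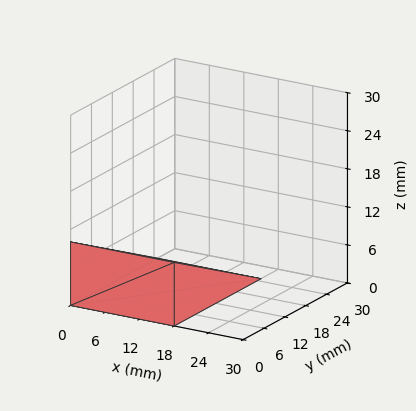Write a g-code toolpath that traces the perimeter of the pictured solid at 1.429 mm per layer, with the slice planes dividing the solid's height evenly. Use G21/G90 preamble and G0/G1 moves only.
Reading the render: the shape is a wedge (ramp): 18 × 25 mm base, rising to 10 mm along the y=0 edge and sloping linearly to z=0 at y=25 (dimensions read to the nearest mm from the axis ticks). For the g-code, the solid's height is divided into equal slices at the stated Δz and each level perimeter traced with G1 moves after a G0 lift.

; perimeter-only toolpath
G21 ; units = mm
G90 ; absolute positioning
G28 ; home
; layer 1
G0 Z1.429
G0 X0.000 Y0.000
G1 X18.000 Y0.000
G1 X18.000 Y21.429
G1 X0.000 Y21.429
G1 X0.000 Y0.000
; layer 2
G0 Z2.857
G0 X0.000 Y0.000
G1 X18.000 Y0.000
G1 X18.000 Y17.857
G1 X0.000 Y17.857
G1 X0.000 Y0.000
; layer 3
G0 Z4.286
G0 X0.000 Y0.000
G1 X18.000 Y0.000
G1 X18.000 Y14.286
G1 X0.000 Y14.286
G1 X0.000 Y0.000
; layer 4
G0 Z5.714
G0 X0.000 Y0.000
G1 X18.000 Y0.000
G1 X18.000 Y10.714
G1 X0.000 Y10.714
G1 X0.000 Y0.000
; layer 5
G0 Z7.143
G0 X0.000 Y0.000
G1 X18.000 Y0.000
G1 X18.000 Y7.143
G1 X0.000 Y7.143
G1 X0.000 Y0.000
; layer 6
G0 Z8.571
G0 X0.000 Y0.000
G1 X18.000 Y0.000
G1 X18.000 Y3.571
G1 X0.000 Y3.571
G1 X0.000 Y0.000
M2 ; end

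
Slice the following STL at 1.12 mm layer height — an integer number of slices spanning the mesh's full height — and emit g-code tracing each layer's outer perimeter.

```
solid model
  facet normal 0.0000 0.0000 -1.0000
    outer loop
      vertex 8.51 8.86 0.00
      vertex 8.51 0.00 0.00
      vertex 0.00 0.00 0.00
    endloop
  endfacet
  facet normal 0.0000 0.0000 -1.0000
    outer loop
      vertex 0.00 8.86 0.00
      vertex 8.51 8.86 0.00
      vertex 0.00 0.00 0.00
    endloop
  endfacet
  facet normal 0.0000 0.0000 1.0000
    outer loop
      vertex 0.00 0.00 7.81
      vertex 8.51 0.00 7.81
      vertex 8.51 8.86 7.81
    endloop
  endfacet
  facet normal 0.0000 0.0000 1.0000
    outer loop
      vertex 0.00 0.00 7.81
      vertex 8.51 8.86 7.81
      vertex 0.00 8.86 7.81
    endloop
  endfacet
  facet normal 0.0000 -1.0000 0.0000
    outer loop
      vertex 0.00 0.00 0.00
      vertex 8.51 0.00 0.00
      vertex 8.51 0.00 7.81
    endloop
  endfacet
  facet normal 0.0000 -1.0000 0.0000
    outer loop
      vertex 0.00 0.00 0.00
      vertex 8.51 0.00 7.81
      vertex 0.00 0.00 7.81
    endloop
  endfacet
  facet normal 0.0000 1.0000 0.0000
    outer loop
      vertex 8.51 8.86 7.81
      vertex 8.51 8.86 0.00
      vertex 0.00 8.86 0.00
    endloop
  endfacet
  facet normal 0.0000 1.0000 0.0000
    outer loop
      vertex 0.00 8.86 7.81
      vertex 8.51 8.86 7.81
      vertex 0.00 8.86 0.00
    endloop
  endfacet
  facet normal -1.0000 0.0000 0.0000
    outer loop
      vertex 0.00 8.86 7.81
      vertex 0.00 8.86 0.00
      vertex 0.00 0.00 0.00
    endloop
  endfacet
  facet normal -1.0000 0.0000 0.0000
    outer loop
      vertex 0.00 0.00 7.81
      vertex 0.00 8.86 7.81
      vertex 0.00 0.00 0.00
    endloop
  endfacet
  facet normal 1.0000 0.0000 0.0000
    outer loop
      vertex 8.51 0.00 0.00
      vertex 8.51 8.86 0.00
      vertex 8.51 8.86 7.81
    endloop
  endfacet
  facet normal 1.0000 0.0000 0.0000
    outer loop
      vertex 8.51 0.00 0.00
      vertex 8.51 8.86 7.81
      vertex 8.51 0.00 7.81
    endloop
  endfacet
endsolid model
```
; perimeter-only toolpath
G21 ; units = mm
G90 ; absolute positioning
G28 ; home
; layer 1
G0 Z1.12
G0 X0.00 Y0.00
G1 X8.51 Y0.00
G1 X8.51 Y8.86
G1 X0.00 Y8.86
G1 X0.00 Y0.00
; layer 2
G0 Z2.23
G0 X0.00 Y0.00
G1 X8.51 Y0.00
G1 X8.51 Y8.86
G1 X0.00 Y8.86
G1 X0.00 Y0.00
; layer 3
G0 Z3.35
G0 X0.00 Y0.00
G1 X8.51 Y0.00
G1 X8.51 Y8.86
G1 X0.00 Y8.86
G1 X0.00 Y0.00
; layer 4
G0 Z4.46
G0 X0.00 Y0.00
G1 X8.51 Y0.00
G1 X8.51 Y8.86
G1 X0.00 Y8.86
G1 X0.00 Y0.00
; layer 5
G0 Z5.58
G0 X0.00 Y0.00
G1 X8.51 Y0.00
G1 X8.51 Y8.86
G1 X0.00 Y8.86
G1 X0.00 Y0.00
; layer 6
G0 Z6.69
G0 X0.00 Y0.00
G1 X8.51 Y0.00
G1 X8.51 Y8.86
G1 X0.00 Y8.86
G1 X0.00 Y0.00
; layer 7
G0 Z7.81
G0 X0.00 Y0.00
G1 X8.51 Y0.00
G1 X8.51 Y8.86
G1 X0.00 Y8.86
G1 X0.00 Y0.00
M2 ; end

The solid is a rectangular box, roughly 8.51 × 8.86 mm footprint and 7.81 mm tall. Slicing at Δz = 1.12 mm — 7 equal slices spanning the solid's height, so layer i sits at z = i·h/7 — gives 7 non-empty perimeters. Each is a 4-segment closed polygon; G0 lifts to the layer z and rapids to the start vertex, then G1 traces the edges.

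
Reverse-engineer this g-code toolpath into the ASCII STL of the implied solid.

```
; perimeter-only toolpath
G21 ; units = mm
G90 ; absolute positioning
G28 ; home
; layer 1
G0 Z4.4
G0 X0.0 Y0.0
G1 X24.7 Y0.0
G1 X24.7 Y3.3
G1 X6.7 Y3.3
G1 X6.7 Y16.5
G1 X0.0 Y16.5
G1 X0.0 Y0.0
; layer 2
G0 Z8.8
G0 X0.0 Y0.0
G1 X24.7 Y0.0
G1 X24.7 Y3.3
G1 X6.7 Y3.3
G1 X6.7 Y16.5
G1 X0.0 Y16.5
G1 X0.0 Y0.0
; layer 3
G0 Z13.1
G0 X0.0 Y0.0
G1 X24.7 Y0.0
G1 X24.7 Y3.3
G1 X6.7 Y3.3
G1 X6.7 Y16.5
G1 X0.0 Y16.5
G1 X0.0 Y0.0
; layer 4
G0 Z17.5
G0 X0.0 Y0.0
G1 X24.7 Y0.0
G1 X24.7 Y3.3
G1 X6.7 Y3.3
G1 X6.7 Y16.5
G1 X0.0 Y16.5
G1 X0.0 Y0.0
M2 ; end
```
solid part
  facet normal 0.0000 0.0000 -1.0000
    outer loop
      vertex 24.7 3.3 0.0
      vertex 24.7 0.0 0.0
      vertex 0.0 0.0 0.0
    endloop
  endfacet
  facet normal 0.0000 0.0000 -1.0000
    outer loop
      vertex 6.7 3.3 0.0
      vertex 24.7 3.3 0.0
      vertex 0.0 0.0 0.0
    endloop
  endfacet
  facet normal 0.0000 0.0000 -1.0000
    outer loop
      vertex 6.7 16.5 0.0
      vertex 6.7 3.3 0.0
      vertex 0.0 0.0 0.0
    endloop
  endfacet
  facet normal 0.0000 0.0000 -1.0000
    outer loop
      vertex 0.0 16.5 0.0
      vertex 6.7 16.5 0.0
      vertex 0.0 0.0 0.0
    endloop
  endfacet
  facet normal 0.0000 0.0000 1.0000
    outer loop
      vertex 0.0 0.0 17.5
      vertex 24.7 0.0 17.5
      vertex 24.7 3.3 17.5
    endloop
  endfacet
  facet normal 0.0000 0.0000 1.0000
    outer loop
      vertex 0.0 0.0 17.5
      vertex 24.7 3.3 17.5
      vertex 6.7 3.3 17.5
    endloop
  endfacet
  facet normal 0.0000 0.0000 1.0000
    outer loop
      vertex 0.0 0.0 17.5
      vertex 6.7 3.3 17.5
      vertex 6.7 16.5 17.5
    endloop
  endfacet
  facet normal 0.0000 0.0000 1.0000
    outer loop
      vertex 0.0 0.0 17.5
      vertex 6.7 16.5 17.5
      vertex 0.0 16.5 17.5
    endloop
  endfacet
  facet normal 0.0000 -1.0000 0.0000
    outer loop
      vertex 0.0 0.0 0.0
      vertex 24.7 0.0 0.0
      vertex 24.7 0.0 17.5
    endloop
  endfacet
  facet normal 0.0000 -1.0000 0.0000
    outer loop
      vertex 0.0 0.0 0.0
      vertex 24.7 0.0 17.5
      vertex 0.0 0.0 17.5
    endloop
  endfacet
  facet normal 1.0000 0.0000 0.0000
    outer loop
      vertex 24.7 0.0 0.0
      vertex 24.7 3.3 0.0
      vertex 24.7 3.3 17.5
    endloop
  endfacet
  facet normal 1.0000 0.0000 0.0000
    outer loop
      vertex 24.7 0.0 0.0
      vertex 24.7 3.3 17.5
      vertex 24.7 0.0 17.5
    endloop
  endfacet
  facet normal 0.0000 1.0000 0.0000
    outer loop
      vertex 24.7 3.3 0.0
      vertex 6.7 3.3 0.0
      vertex 6.7 3.3 17.5
    endloop
  endfacet
  facet normal 0.0000 1.0000 0.0000
    outer loop
      vertex 24.7 3.3 0.0
      vertex 6.7 3.3 17.5
      vertex 24.7 3.3 17.5
    endloop
  endfacet
  facet normal 1.0000 0.0000 0.0000
    outer loop
      vertex 6.7 3.3 0.0
      vertex 6.7 16.5 0.0
      vertex 6.7 16.5 17.5
    endloop
  endfacet
  facet normal 1.0000 0.0000 0.0000
    outer loop
      vertex 6.7 3.3 0.0
      vertex 6.7 16.5 17.5
      vertex 6.7 3.3 17.5
    endloop
  endfacet
  facet normal 0.0000 1.0000 0.0000
    outer loop
      vertex 6.7 16.5 0.0
      vertex 0.0 16.5 0.0
      vertex 0.0 16.5 17.5
    endloop
  endfacet
  facet normal 0.0000 1.0000 0.0000
    outer loop
      vertex 6.7 16.5 0.0
      vertex 0.0 16.5 17.5
      vertex 6.7 16.5 17.5
    endloop
  endfacet
  facet normal -1.0000 0.0000 0.0000
    outer loop
      vertex 0.0 16.5 0.0
      vertex 0.0 0.0 0.0
      vertex 0.0 0.0 17.5
    endloop
  endfacet
  facet normal -1.0000 0.0000 0.0000
    outer loop
      vertex 0.0 16.5 0.0
      vertex 0.0 0.0 17.5
      vertex 0.0 16.5 17.5
    endloop
  endfacet
endsolid part

The G0 Z moves step by Δz≈4.4 mm. Every layer's G1 loop is the same polygon, so the solid is a straight extrusion of it from z=0 to z≈17.5. Closing with flat bottom and top caps and triangulating gives 20 facets — an L-shaped prism: outer 24.7 × 16.5 mm, arm thicknesses ≈ 3.3 mm (horizontal) and 6.7 mm (vertical), extruded 17.5 mm in z.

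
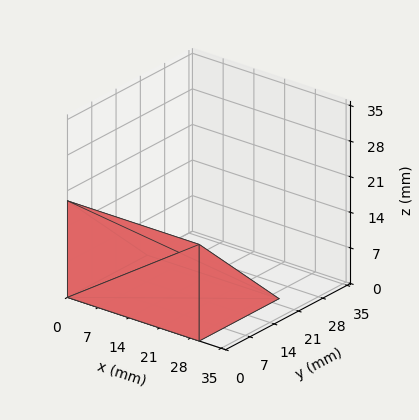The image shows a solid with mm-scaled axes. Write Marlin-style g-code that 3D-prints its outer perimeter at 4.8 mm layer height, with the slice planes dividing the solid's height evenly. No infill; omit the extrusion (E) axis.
Reading the render: the shape is a wedge (ramp): 30 × 23 mm base, rising to 19 mm along the y=0 edge and sloping linearly to z=0 at y=23 (dimensions read to the nearest mm from the axis ticks). For the g-code, the solid's height is divided into equal slices at the stated Δz and each level perimeter traced with G1 moves after a G0 lift.

; perimeter-only toolpath
G21 ; units = mm
G90 ; absolute positioning
G28 ; home
; layer 1
G0 Z4.8
G0 X0.0 Y0.0
G1 X30.0 Y0.0
G1 X30.0 Y17.2
G1 X0.0 Y17.2
G1 X0.0 Y0.0
; layer 2
G0 Z9.5
G0 X0.0 Y0.0
G1 X30.0 Y0.0
G1 X30.0 Y11.5
G1 X0.0 Y11.5
G1 X0.0 Y0.0
; layer 3
G0 Z14.2
G0 X0.0 Y0.0
G1 X30.0 Y0.0
G1 X30.0 Y5.8
G1 X0.0 Y5.8
G1 X0.0 Y0.0
M2 ; end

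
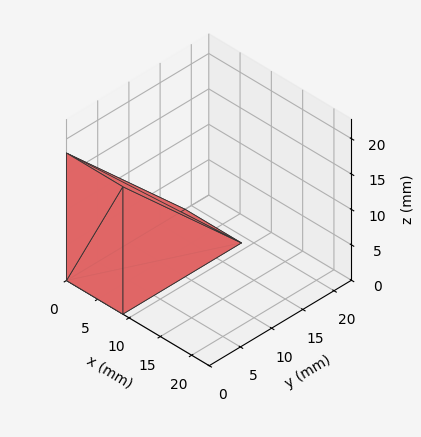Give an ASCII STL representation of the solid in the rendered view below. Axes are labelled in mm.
Reading the render: the shape is a wedge (ramp): 9 × 19 mm base, rising to 18 mm along the y=0 edge and sloping linearly to z=0 at y=19 (dimensions read to the nearest mm from the axis ticks). For the STL, each face is triangulated and given an outward normal.

solid part
  facet normal 0.0000 0.0000 -1.0000
    outer loop
      vertex 9.0 19.0 0.0
      vertex 9.0 0.0 0.0
      vertex 0.0 0.0 0.0
    endloop
  endfacet
  facet normal 0.0000 0.0000 -1.0000
    outer loop
      vertex 0.0 19.0 0.0
      vertex 9.0 19.0 0.0
      vertex 0.0 0.0 0.0
    endloop
  endfacet
  facet normal 0.0000 -1.0000 0.0000
    outer loop
      vertex 0.0 0.0 0.0
      vertex 9.0 0.0 0.0
      vertex 9.0 0.0 18.0
    endloop
  endfacet
  facet normal 0.0000 -1.0000 0.0000
    outer loop
      vertex 0.0 0.0 0.0
      vertex 9.0 0.0 18.0
      vertex 0.0 0.0 18.0
    endloop
  endfacet
  facet normal 0.0000 0.6877 0.7260
    outer loop
      vertex 0.0 0.0 18.0
      vertex 9.0 0.0 18.0
      vertex 9.0 19.0 0.0
    endloop
  endfacet
  facet normal 0.0000 0.6877 0.7260
    outer loop
      vertex 0.0 0.0 18.0
      vertex 9.0 19.0 0.0
      vertex 0.0 19.0 0.0
    endloop
  endfacet
  facet normal -1.0000 0.0000 0.0000
    outer loop
      vertex 0.0 0.0 18.0
      vertex 0.0 19.0 0.0
      vertex 0.0 0.0 0.0
    endloop
  endfacet
  facet normal 1.0000 0.0000 0.0000
    outer loop
      vertex 9.0 0.0 0.0
      vertex 9.0 19.0 0.0
      vertex 9.0 0.0 18.0
    endloop
  endfacet
endsolid part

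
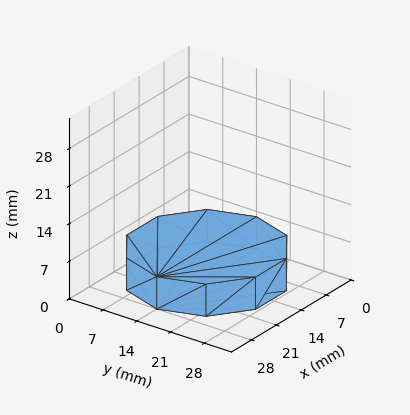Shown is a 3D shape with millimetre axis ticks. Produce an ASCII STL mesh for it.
Reading the render: the shape is a regular 10-sided prism (a cylinder approximated with 10 flat sides), circumscribed radius ≈ 14 mm, height ≈ 6 mm (dimensions read to the nearest mm from the axis ticks). For the STL, each face is triangulated and given an outward normal.

solid part
  facet normal 0.0000 0.0000 -1.0000
    outer loop
      vertex 18.33 27.31 0.00
      vertex 25.33 22.23 0.00
      vertex 28.00 14.00 0.00
    endloop
  endfacet
  facet normal 0.0000 0.0000 -1.0000
    outer loop
      vertex 9.67 27.31 0.00
      vertex 18.33 27.31 0.00
      vertex 28.00 14.00 0.00
    endloop
  endfacet
  facet normal 0.0000 0.0000 -1.0000
    outer loop
      vertex 2.67 22.23 0.00
      vertex 9.67 27.31 0.00
      vertex 28.00 14.00 0.00
    endloop
  endfacet
  facet normal 0.0000 0.0000 -1.0000
    outer loop
      vertex 0.00 14.00 0.00
      vertex 2.67 22.23 0.00
      vertex 28.00 14.00 0.00
    endloop
  endfacet
  facet normal 0.0000 0.0000 -1.0000
    outer loop
      vertex 2.67 5.77 0.00
      vertex 0.00 14.00 0.00
      vertex 28.00 14.00 0.00
    endloop
  endfacet
  facet normal 0.0000 0.0000 -1.0000
    outer loop
      vertex 9.67 0.69 0.00
      vertex 2.67 5.77 0.00
      vertex 28.00 14.00 0.00
    endloop
  endfacet
  facet normal 0.0000 0.0000 -1.0000
    outer loop
      vertex 18.33 0.69 0.00
      vertex 9.67 0.69 0.00
      vertex 28.00 14.00 0.00
    endloop
  endfacet
  facet normal 0.0000 0.0000 -1.0000
    outer loop
      vertex 25.33 5.77 0.00
      vertex 18.33 0.69 0.00
      vertex 28.00 14.00 0.00
    endloop
  endfacet
  facet normal 0.0000 0.0000 1.0000
    outer loop
      vertex 28.00 14.00 6.00
      vertex 25.33 22.23 6.00
      vertex 18.33 27.31 6.00
    endloop
  endfacet
  facet normal 0.0000 0.0000 1.0000
    outer loop
      vertex 28.00 14.00 6.00
      vertex 18.33 27.31 6.00
      vertex 9.67 27.31 6.00
    endloop
  endfacet
  facet normal 0.0000 0.0000 1.0000
    outer loop
      vertex 28.00 14.00 6.00
      vertex 9.67 27.31 6.00
      vertex 2.67 22.23 6.00
    endloop
  endfacet
  facet normal 0.0000 0.0000 1.0000
    outer loop
      vertex 28.00 14.00 6.00
      vertex 2.67 22.23 6.00
      vertex 0.00 14.00 6.00
    endloop
  endfacet
  facet normal 0.0000 0.0000 1.0000
    outer loop
      vertex 28.00 14.00 6.00
      vertex 0.00 14.00 6.00
      vertex 2.67 5.77 6.00
    endloop
  endfacet
  facet normal 0.0000 0.0000 1.0000
    outer loop
      vertex 28.00 14.00 6.00
      vertex 2.67 5.77 6.00
      vertex 9.67 0.69 6.00
    endloop
  endfacet
  facet normal 0.0000 0.0000 1.0000
    outer loop
      vertex 28.00 14.00 6.00
      vertex 9.67 0.69 6.00
      vertex 18.33 0.69 6.00
    endloop
  endfacet
  facet normal 0.0000 0.0000 1.0000
    outer loop
      vertex 28.00 14.00 6.00
      vertex 18.33 0.69 6.00
      vertex 25.33 5.77 6.00
    endloop
  endfacet
  facet normal 0.9512 0.3086 0.0000
    outer loop
      vertex 28.00 14.00 0.00
      vertex 25.33 22.23 0.00
      vertex 25.33 22.23 6.00
    endloop
  endfacet
  facet normal 0.9512 0.3086 0.0000
    outer loop
      vertex 28.00 14.00 0.00
      vertex 25.33 22.23 6.00
      vertex 28.00 14.00 6.00
    endloop
  endfacet
  facet normal 0.5873 0.8093 0.0000
    outer loop
      vertex 25.33 22.23 0.00
      vertex 18.33 27.31 0.00
      vertex 18.33 27.31 6.00
    endloop
  endfacet
  facet normal 0.5873 0.8093 0.0000
    outer loop
      vertex 25.33 22.23 0.00
      vertex 18.33 27.31 6.00
      vertex 25.33 22.23 6.00
    endloop
  endfacet
  facet normal 0.0000 1.0000 0.0000
    outer loop
      vertex 18.33 27.31 0.00
      vertex 9.67 27.31 0.00
      vertex 9.67 27.31 6.00
    endloop
  endfacet
  facet normal 0.0000 1.0000 0.0000
    outer loop
      vertex 18.33 27.31 0.00
      vertex 9.67 27.31 6.00
      vertex 18.33 27.31 6.00
    endloop
  endfacet
  facet normal -0.5873 0.8093 0.0000
    outer loop
      vertex 9.67 27.31 0.00
      vertex 2.67 22.23 0.00
      vertex 2.67 22.23 6.00
    endloop
  endfacet
  facet normal -0.5873 0.8093 0.0000
    outer loop
      vertex 9.67 27.31 0.00
      vertex 2.67 22.23 6.00
      vertex 9.67 27.31 6.00
    endloop
  endfacet
  facet normal -0.9512 0.3086 0.0000
    outer loop
      vertex 2.67 22.23 0.00
      vertex 0.00 14.00 0.00
      vertex 0.00 14.00 6.00
    endloop
  endfacet
  facet normal -0.9512 0.3086 0.0000
    outer loop
      vertex 2.67 22.23 0.00
      vertex 0.00 14.00 6.00
      vertex 2.67 22.23 6.00
    endloop
  endfacet
  facet normal -0.9512 -0.3086 0.0000
    outer loop
      vertex 0.00 14.00 0.00
      vertex 2.67 5.77 0.00
      vertex 2.67 5.77 6.00
    endloop
  endfacet
  facet normal -0.9512 -0.3086 0.0000
    outer loop
      vertex 0.00 14.00 0.00
      vertex 2.67 5.77 6.00
      vertex 0.00 14.00 6.00
    endloop
  endfacet
  facet normal -0.5873 -0.8093 0.0000
    outer loop
      vertex 2.67 5.77 0.00
      vertex 9.67 0.69 0.00
      vertex 9.67 0.69 6.00
    endloop
  endfacet
  facet normal -0.5873 -0.8093 0.0000
    outer loop
      vertex 2.67 5.77 0.00
      vertex 9.67 0.69 6.00
      vertex 2.67 5.77 6.00
    endloop
  endfacet
  facet normal 0.0000 -1.0000 0.0000
    outer loop
      vertex 9.67 0.69 0.00
      vertex 18.33 0.69 0.00
      vertex 18.33 0.69 6.00
    endloop
  endfacet
  facet normal 0.0000 -1.0000 0.0000
    outer loop
      vertex 9.67 0.69 0.00
      vertex 18.33 0.69 6.00
      vertex 9.67 0.69 6.00
    endloop
  endfacet
  facet normal 0.5873 -0.8093 0.0000
    outer loop
      vertex 18.33 0.69 0.00
      vertex 25.33 5.77 0.00
      vertex 25.33 5.77 6.00
    endloop
  endfacet
  facet normal 0.5873 -0.8093 0.0000
    outer loop
      vertex 18.33 0.69 0.00
      vertex 25.33 5.77 6.00
      vertex 18.33 0.69 6.00
    endloop
  endfacet
  facet normal 0.9512 -0.3086 0.0000
    outer loop
      vertex 25.33 5.77 0.00
      vertex 28.00 14.00 0.00
      vertex 28.00 14.00 6.00
    endloop
  endfacet
  facet normal 0.9512 -0.3086 0.0000
    outer loop
      vertex 25.33 5.77 0.00
      vertex 28.00 14.00 6.00
      vertex 25.33 5.77 6.00
    endloop
  endfacet
endsolid part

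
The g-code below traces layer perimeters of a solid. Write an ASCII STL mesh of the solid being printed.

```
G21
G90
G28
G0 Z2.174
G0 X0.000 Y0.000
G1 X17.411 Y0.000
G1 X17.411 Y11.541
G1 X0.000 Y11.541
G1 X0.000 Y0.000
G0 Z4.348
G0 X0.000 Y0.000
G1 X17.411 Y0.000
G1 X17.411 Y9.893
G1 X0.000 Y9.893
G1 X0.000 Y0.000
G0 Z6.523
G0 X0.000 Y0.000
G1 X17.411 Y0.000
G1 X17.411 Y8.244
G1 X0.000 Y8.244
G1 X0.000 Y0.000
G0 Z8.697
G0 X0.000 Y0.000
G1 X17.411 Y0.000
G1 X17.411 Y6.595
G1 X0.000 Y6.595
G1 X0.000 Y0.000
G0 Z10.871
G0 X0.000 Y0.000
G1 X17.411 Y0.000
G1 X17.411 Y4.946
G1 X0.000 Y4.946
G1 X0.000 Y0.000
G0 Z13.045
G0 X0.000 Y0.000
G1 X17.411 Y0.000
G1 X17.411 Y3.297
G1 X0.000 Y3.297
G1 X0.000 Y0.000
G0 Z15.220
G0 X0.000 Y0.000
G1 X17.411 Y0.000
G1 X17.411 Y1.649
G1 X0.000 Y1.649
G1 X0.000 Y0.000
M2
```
solid part
  facet normal 0.0000 0.0000 -1.0000
    outer loop
      vertex 17.411 13.190 0.000
      vertex 17.411 0.000 0.000
      vertex 0.000 0.000 0.000
    endloop
  endfacet
  facet normal 0.0000 0.0000 -1.0000
    outer loop
      vertex 0.000 13.190 0.000
      vertex 17.411 13.190 0.000
      vertex 0.000 0.000 0.000
    endloop
  endfacet
  facet normal 0.0000 -1.0000 0.0000
    outer loop
      vertex 0.000 0.000 0.000
      vertex 17.411 0.000 0.000
      vertex 17.411 0.000 17.394
    endloop
  endfacet
  facet normal 0.0000 -1.0000 0.0000
    outer loop
      vertex 0.000 0.000 0.000
      vertex 17.411 0.000 17.394
      vertex 0.000 0.000 17.394
    endloop
  endfacet
  facet normal 0.0000 0.7968 0.6042
    outer loop
      vertex 0.000 0.000 17.394
      vertex 17.411 0.000 17.394
      vertex 17.411 13.190 0.000
    endloop
  endfacet
  facet normal 0.0000 0.7968 0.6042
    outer loop
      vertex 0.000 0.000 17.394
      vertex 17.411 13.190 0.000
      vertex 0.000 13.190 0.000
    endloop
  endfacet
  facet normal -1.0000 0.0000 0.0000
    outer loop
      vertex 0.000 0.000 17.394
      vertex 0.000 13.190 0.000
      vertex 0.000 0.000 0.000
    endloop
  endfacet
  facet normal 1.0000 0.0000 0.0000
    outer loop
      vertex 17.411 0.000 0.000
      vertex 17.411 13.190 0.000
      vertex 17.411 0.000 17.394
    endloop
  endfacet
endsolid part

The G0 Z moves step by Δz≈2.174 mm. The G1 loops shrink linearly with z, so the solid tapers from its base footprint up to z≈17.4. Closing with a flat bottom cap and the tapered top and triangulating gives 8 facets — a wedge (ramp): 17.4 × 13.2 mm base, rising to 17.4 mm along the y=0 edge and sloping linearly to z=0 at y=13.2.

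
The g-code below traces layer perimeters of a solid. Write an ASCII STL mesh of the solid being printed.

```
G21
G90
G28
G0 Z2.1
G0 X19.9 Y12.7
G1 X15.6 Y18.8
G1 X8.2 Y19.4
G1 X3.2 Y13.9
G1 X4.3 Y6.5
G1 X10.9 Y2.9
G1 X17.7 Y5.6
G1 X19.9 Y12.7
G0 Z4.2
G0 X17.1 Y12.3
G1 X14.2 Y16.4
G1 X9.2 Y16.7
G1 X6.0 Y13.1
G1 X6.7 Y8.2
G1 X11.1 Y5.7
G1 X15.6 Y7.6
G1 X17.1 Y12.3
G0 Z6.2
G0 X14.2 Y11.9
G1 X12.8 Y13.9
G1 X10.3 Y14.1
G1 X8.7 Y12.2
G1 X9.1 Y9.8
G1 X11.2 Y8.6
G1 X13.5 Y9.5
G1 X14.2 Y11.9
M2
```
solid part
  facet normal 0.0000 0.0000 -1.0000
    outer loop
      vertex 7.1 22.0 0.0
      vertex 17.0 21.3 0.0
      vertex 22.7 13.2 0.0
    endloop
  endfacet
  facet normal 0.0000 0.0000 -1.0000
    outer loop
      vertex 0.5 14.7 0.0
      vertex 7.1 22.0 0.0
      vertex 22.7 13.2 0.0
    endloop
  endfacet
  facet normal 0.0000 0.0000 -1.0000
    outer loop
      vertex 2.0 4.9 0.0
      vertex 0.5 14.7 0.0
      vertex 22.7 13.2 0.0
    endloop
  endfacet
  facet normal 0.0000 0.0000 -1.0000
    outer loop
      vertex 10.7 0.0 0.0
      vertex 2.0 4.9 0.0
      vertex 22.7 13.2 0.0
    endloop
  endfacet
  facet normal 0.0000 0.0000 -1.0000
    outer loop
      vertex 19.8 3.7 0.0
      vertex 10.7 0.0 0.0
      vertex 22.7 13.2 0.0
    endloop
  endfacet
  facet normal 0.5138 0.3616 0.7780
    outer loop
      vertex 22.7 13.2 0.0
      vertex 17.0 21.3 0.0
      vertex 11.4 11.4 8.3
    endloop
  endfacet
  facet normal 0.0443 0.6270 0.7778
    outer loop
      vertex 17.0 21.3 0.0
      vertex 7.1 22.0 0.0
      vertex 11.4 11.4 8.3
    endloop
  endfacet
  facet normal -0.4655 0.4208 0.7786
    outer loop
      vertex 7.1 22.0 0.0
      vertex 0.5 14.7 0.0
      vertex 11.4 11.4 8.3
    endloop
  endfacet
  facet normal -0.6211 -0.0951 0.7779
    outer loop
      vertex 0.5 14.7 0.0
      vertex 2.0 4.9 0.0
      vertex 11.4 11.4 8.3
    endloop
  endfacet
  facet normal -0.3083 -0.5475 0.7779
    outer loop
      vertex 2.0 4.9 0.0
      vertex 10.7 0.0 0.0
      vertex 11.4 11.4 8.3
    endloop
  endfacet
  facet normal 0.2364 -0.5814 0.7786
    outer loop
      vertex 10.7 0.0 0.0
      vertex 19.8 3.7 0.0
      vertex 11.4 11.4 8.3
    endloop
  endfacet
  facet normal 0.6008 -0.1834 0.7781
    outer loop
      vertex 19.8 3.7 0.0
      vertex 22.7 13.2 0.0
      vertex 11.4 11.4 8.3
    endloop
  endfacet
endsolid part

The G0 Z moves step by Δz≈2.1 mm. The G1 loops shrink linearly with z, so the solid tapers from its base footprint up to z≈8.3. Closing with a flat bottom cap and the tapered top and triangulating gives 12 facets — a regular 7-sided pyramid, base circumscribed radius ≈ 11.4 mm, apex at z ≈ 8.3 mm.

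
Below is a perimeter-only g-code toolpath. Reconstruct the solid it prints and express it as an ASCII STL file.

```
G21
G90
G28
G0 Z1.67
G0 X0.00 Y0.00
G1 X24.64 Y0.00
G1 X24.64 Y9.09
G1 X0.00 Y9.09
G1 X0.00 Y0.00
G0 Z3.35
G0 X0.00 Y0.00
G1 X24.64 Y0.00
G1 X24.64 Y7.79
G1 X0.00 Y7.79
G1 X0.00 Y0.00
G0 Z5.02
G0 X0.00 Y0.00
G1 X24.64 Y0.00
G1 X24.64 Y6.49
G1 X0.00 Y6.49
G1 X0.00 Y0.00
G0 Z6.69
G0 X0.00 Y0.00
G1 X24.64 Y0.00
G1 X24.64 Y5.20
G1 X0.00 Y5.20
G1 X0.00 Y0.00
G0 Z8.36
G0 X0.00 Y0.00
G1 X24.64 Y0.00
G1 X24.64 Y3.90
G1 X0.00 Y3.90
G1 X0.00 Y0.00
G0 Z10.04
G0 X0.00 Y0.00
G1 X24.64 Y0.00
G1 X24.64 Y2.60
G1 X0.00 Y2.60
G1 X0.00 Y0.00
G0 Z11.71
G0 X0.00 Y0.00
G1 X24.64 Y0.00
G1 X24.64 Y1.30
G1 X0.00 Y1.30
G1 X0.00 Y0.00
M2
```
solid part
  facet normal 0.0000 0.0000 -1.0000
    outer loop
      vertex 24.64 10.39 0.00
      vertex 24.64 0.00 0.00
      vertex 0.00 0.00 0.00
    endloop
  endfacet
  facet normal 0.0000 0.0000 -1.0000
    outer loop
      vertex 0.00 10.39 0.00
      vertex 24.64 10.39 0.00
      vertex 0.00 0.00 0.00
    endloop
  endfacet
  facet normal 0.0000 -1.0000 0.0000
    outer loop
      vertex 0.00 0.00 0.00
      vertex 24.64 0.00 0.00
      vertex 24.64 0.00 13.38
    endloop
  endfacet
  facet normal 0.0000 -1.0000 0.0000
    outer loop
      vertex 0.00 0.00 0.00
      vertex 24.64 0.00 13.38
      vertex 0.00 0.00 13.38
    endloop
  endfacet
  facet normal 0.0000 0.7898 0.6133
    outer loop
      vertex 0.00 0.00 13.38
      vertex 24.64 0.00 13.38
      vertex 24.64 10.39 0.00
    endloop
  endfacet
  facet normal 0.0000 0.7898 0.6133
    outer loop
      vertex 0.00 0.00 13.38
      vertex 24.64 10.39 0.00
      vertex 0.00 10.39 0.00
    endloop
  endfacet
  facet normal -1.0000 0.0000 0.0000
    outer loop
      vertex 0.00 0.00 13.38
      vertex 0.00 10.39 0.00
      vertex 0.00 0.00 0.00
    endloop
  endfacet
  facet normal 1.0000 0.0000 0.0000
    outer loop
      vertex 24.64 0.00 0.00
      vertex 24.64 10.39 0.00
      vertex 24.64 0.00 13.38
    endloop
  endfacet
endsolid part

The G0 Z moves step by Δz≈1.67 mm. The G1 loops shrink linearly with z, so the solid tapers from its base footprint up to z≈13.4. Closing with a flat bottom cap and the tapered top and triangulating gives 8 facets — a wedge (ramp): 24.6 × 10.4 mm base, rising to 13.4 mm along the y=0 edge and sloping linearly to z=0 at y=10.4.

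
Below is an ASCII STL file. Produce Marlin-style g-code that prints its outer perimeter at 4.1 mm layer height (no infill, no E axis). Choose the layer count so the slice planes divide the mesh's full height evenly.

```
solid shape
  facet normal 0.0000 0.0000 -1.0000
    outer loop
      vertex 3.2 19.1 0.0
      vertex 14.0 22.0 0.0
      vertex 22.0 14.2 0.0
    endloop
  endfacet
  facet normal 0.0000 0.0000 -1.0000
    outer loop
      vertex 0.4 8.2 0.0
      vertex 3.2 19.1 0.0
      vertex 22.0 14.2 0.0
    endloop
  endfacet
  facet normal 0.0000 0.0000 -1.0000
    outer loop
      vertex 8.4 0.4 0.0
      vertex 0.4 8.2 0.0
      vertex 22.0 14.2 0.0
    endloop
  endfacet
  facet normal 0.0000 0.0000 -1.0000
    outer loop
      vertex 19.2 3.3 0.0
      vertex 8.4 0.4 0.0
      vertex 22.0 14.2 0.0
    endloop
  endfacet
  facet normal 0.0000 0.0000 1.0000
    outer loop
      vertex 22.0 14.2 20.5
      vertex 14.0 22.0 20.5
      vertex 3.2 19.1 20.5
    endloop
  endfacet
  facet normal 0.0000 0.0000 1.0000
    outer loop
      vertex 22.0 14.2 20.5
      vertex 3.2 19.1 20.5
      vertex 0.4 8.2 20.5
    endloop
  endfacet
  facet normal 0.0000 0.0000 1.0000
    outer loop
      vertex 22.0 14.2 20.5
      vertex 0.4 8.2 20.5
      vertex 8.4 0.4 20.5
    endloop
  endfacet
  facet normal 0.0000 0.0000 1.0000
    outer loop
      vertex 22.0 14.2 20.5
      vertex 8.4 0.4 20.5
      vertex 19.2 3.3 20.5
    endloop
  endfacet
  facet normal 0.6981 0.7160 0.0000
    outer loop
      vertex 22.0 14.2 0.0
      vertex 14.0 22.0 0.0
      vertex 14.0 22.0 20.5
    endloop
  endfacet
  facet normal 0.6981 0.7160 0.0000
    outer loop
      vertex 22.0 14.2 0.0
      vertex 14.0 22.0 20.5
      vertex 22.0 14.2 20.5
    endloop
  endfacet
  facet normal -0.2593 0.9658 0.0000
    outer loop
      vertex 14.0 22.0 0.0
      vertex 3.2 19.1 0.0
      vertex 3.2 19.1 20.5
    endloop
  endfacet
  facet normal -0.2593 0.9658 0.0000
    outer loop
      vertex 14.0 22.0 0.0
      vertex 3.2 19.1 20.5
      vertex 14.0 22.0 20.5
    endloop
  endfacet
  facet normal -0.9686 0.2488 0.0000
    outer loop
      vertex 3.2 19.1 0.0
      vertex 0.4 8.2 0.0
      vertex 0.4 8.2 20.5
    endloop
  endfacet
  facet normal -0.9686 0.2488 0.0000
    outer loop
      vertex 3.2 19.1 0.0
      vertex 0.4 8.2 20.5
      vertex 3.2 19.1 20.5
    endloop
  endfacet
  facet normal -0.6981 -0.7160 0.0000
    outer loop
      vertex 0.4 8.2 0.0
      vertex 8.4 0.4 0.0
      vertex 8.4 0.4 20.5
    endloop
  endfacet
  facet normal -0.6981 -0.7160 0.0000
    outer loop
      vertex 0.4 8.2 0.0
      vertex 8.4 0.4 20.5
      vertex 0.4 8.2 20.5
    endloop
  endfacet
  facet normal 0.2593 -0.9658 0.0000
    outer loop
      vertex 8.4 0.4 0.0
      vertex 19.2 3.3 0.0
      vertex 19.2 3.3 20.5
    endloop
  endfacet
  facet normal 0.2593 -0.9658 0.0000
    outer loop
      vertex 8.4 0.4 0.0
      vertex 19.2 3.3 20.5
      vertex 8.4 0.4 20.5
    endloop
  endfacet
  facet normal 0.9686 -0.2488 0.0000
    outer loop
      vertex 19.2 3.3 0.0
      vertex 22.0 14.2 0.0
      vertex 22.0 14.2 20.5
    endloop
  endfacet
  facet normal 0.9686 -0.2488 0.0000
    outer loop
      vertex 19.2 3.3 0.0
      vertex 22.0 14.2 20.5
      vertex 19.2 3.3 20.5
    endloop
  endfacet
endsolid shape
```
; perimeter-only toolpath
G21 ; units = mm
G90 ; absolute positioning
G28 ; home
; layer 1
G0 Z4.1
G0 X22.0 Y14.2
G1 X14.0 Y22.0
G1 X3.2 Y19.1
G1 X0.4 Y8.2
G1 X8.4 Y0.4
G1 X19.2 Y3.3
G1 X22.0 Y14.2
; layer 2
G0 Z8.2
G0 X22.0 Y14.2
G1 X14.0 Y22.0
G1 X3.2 Y19.1
G1 X0.4 Y8.2
G1 X8.4 Y0.4
G1 X19.2 Y3.3
G1 X22.0 Y14.2
; layer 3
G0 Z12.3
G0 X22.0 Y14.2
G1 X14.0 Y22.0
G1 X3.2 Y19.1
G1 X0.4 Y8.2
G1 X8.4 Y0.4
G1 X19.2 Y3.3
G1 X22.0 Y14.2
; layer 4
G0 Z16.4
G0 X22.0 Y14.2
G1 X14.0 Y22.0
G1 X3.2 Y19.1
G1 X0.4 Y8.2
G1 X8.4 Y0.4
G1 X19.2 Y3.3
G1 X22.0 Y14.2
; layer 5
G0 Z20.5
G0 X22.0 Y14.2
G1 X14.0 Y22.0
G1 X3.2 Y19.1
G1 X0.4 Y8.2
G1 X8.4 Y0.4
G1 X19.2 Y3.3
G1 X22.0 Y14.2
M2 ; end

The solid is a regular 6-sided prism (a cylinder approximated with 6 flat sides), circumscribed radius ≈ 11.2 mm, height ≈ 20.5 mm. Slicing at Δz = 4.1 mm — 5 equal slices spanning the solid's height, so layer i sits at z = i·h/5 — gives 5 non-empty perimeters. Each is a 6-segment closed polygon; G0 lifts to the layer z and rapids to the start vertex, then G1 traces the edges.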